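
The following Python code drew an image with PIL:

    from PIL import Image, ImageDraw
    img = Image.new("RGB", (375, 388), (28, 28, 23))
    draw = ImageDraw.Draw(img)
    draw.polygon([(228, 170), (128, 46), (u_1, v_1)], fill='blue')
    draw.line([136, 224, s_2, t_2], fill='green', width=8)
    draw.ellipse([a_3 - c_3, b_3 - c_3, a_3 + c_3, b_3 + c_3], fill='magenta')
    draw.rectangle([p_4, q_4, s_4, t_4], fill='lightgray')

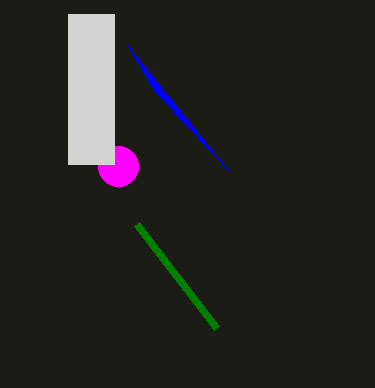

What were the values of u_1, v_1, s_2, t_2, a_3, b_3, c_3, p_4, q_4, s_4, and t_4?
u_1 = 154; v_1 = 90; s_2 = 216; t_2 = 328; a_3 = 118; b_3 = 166; c_3 = 20; p_4 = 68; q_4 = 14; s_4 = 114; t_4 = 164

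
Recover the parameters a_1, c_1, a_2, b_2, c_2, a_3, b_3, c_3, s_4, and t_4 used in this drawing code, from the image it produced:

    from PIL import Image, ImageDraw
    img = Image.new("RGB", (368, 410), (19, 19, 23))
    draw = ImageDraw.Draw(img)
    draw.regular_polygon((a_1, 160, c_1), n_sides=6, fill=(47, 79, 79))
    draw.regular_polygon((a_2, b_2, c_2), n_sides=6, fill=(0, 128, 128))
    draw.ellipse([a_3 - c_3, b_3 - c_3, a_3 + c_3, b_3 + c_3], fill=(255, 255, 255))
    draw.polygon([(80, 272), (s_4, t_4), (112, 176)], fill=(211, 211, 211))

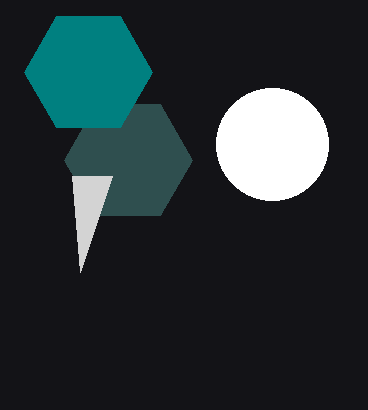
a_1 = 128, c_1 = 64, a_2 = 88, b_2 = 72, c_2 = 64, a_3 = 272, b_3 = 144, c_3 = 56, s_4 = 72, t_4 = 176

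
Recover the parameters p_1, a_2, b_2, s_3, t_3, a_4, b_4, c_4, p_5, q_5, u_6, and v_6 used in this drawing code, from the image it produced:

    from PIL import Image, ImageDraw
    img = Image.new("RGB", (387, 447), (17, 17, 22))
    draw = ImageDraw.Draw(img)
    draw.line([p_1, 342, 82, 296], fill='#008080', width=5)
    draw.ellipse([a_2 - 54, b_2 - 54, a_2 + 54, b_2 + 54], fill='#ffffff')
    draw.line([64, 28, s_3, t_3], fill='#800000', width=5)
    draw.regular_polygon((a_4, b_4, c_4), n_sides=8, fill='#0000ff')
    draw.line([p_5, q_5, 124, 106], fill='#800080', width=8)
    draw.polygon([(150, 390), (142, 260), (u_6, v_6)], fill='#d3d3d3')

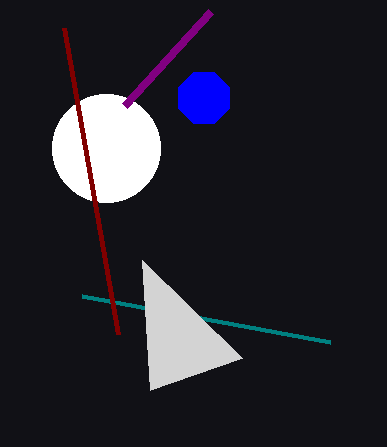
p_1 = 330, a_2 = 106, b_2 = 148, s_3 = 118, t_3 = 334, a_4 = 204, b_4 = 98, c_4 = 28, p_5 = 210, q_5 = 12, u_6 = 242, v_6 = 358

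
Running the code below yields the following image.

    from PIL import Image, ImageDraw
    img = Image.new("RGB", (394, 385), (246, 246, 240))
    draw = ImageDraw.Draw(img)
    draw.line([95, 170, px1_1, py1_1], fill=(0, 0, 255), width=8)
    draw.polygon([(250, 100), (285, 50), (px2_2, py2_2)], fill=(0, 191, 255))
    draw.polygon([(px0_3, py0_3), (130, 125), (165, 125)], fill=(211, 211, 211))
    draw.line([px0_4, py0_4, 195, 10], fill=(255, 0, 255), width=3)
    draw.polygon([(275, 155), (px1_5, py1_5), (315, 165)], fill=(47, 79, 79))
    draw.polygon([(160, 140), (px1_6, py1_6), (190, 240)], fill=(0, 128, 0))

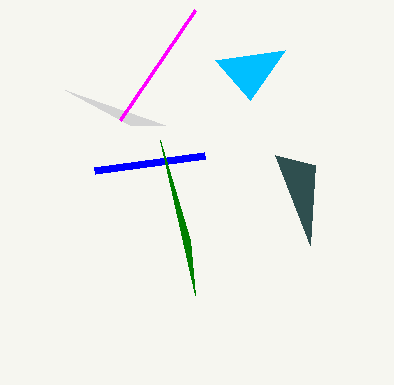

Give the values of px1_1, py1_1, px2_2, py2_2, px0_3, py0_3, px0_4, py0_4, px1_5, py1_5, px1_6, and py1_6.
px1_1 = 205
py1_1 = 155
px2_2 = 215
py2_2 = 60
px0_3 = 65
py0_3 = 90
px0_4 = 120
py0_4 = 120
px1_5 = 310
py1_5 = 245
px1_6 = 195
py1_6 = 295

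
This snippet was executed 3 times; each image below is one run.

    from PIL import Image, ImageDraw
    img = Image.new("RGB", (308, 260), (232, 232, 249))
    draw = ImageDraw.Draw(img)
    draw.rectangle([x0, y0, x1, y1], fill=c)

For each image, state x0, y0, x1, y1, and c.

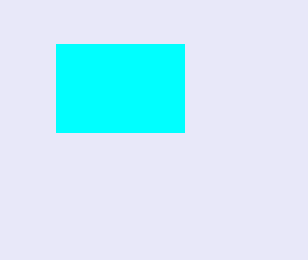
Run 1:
x0 = 56
y0 = 44
x1 = 184
y1 = 132
c = 'cyan'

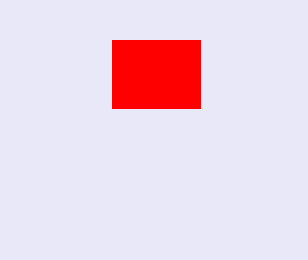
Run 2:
x0 = 112, y0 = 40, x1 = 200, y1 = 108, c = 'red'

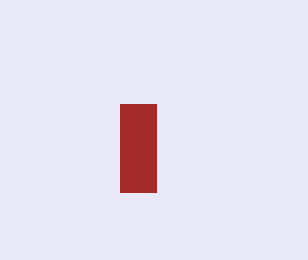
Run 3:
x0 = 120
y0 = 104
x1 = 156
y1 = 192
c = 'brown'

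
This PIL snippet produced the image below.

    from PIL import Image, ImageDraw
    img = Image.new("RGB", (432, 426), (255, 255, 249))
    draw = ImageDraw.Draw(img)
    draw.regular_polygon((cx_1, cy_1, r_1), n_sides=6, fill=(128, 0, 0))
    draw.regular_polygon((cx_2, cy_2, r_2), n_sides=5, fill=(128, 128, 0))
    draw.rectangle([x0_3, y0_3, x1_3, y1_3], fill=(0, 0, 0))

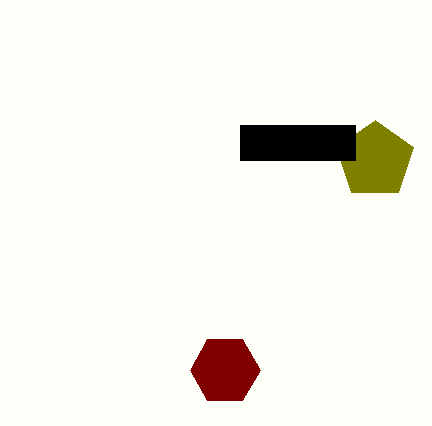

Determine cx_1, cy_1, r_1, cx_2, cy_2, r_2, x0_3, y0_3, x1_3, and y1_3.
cx_1 = 225, cy_1 = 370, r_1 = 35, cx_2 = 375, cy_2 = 160, r_2 = 40, x0_3 = 240, y0_3 = 125, x1_3 = 355, y1_3 = 160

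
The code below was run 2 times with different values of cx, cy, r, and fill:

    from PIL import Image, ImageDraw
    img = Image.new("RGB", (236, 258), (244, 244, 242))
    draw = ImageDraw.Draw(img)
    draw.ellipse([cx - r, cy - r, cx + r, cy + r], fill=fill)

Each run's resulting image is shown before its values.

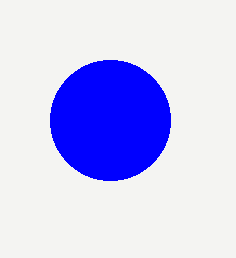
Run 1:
cx = 110
cy = 120
r = 60
fill = 'blue'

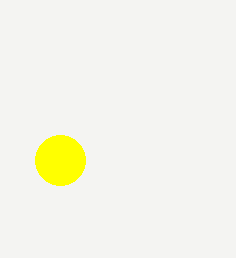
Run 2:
cx = 60; cy = 160; r = 25; fill = 'yellow'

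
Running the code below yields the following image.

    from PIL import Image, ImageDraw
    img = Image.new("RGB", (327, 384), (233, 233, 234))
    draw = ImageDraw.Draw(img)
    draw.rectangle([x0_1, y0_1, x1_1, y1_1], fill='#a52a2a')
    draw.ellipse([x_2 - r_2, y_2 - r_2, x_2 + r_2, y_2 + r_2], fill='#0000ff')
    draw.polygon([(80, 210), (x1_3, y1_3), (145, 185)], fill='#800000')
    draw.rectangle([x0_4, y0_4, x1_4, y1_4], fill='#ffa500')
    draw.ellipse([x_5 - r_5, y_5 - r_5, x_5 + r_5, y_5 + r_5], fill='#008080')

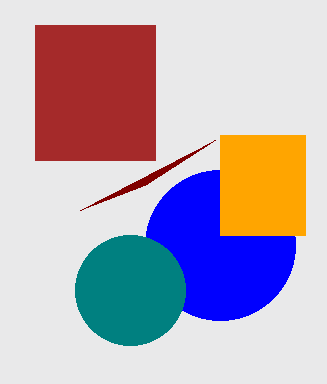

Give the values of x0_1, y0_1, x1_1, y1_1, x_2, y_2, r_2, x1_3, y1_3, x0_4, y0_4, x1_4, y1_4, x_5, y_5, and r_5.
x0_1 = 35, y0_1 = 25, x1_1 = 155, y1_1 = 160, x_2 = 220, y_2 = 245, r_2 = 75, x1_3 = 215, y1_3 = 140, x0_4 = 220, y0_4 = 135, x1_4 = 305, y1_4 = 235, x_5 = 130, y_5 = 290, r_5 = 55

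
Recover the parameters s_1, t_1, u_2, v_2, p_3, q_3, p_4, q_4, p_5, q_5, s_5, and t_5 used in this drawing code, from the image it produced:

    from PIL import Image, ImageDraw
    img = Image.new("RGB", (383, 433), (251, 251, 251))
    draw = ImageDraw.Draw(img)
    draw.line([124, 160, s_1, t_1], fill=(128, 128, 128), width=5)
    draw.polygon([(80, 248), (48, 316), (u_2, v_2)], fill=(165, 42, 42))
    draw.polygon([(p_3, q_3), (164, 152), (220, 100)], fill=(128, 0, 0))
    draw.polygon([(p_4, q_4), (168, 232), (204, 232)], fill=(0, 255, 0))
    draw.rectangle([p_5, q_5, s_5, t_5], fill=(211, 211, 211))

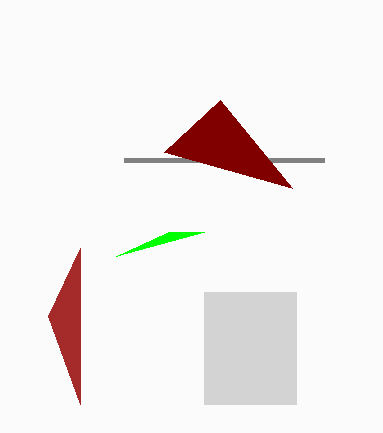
s_1 = 324
t_1 = 160
u_2 = 80
v_2 = 404
p_3 = 292
q_3 = 188
p_4 = 116
q_4 = 256
p_5 = 204
q_5 = 292
s_5 = 296
t_5 = 404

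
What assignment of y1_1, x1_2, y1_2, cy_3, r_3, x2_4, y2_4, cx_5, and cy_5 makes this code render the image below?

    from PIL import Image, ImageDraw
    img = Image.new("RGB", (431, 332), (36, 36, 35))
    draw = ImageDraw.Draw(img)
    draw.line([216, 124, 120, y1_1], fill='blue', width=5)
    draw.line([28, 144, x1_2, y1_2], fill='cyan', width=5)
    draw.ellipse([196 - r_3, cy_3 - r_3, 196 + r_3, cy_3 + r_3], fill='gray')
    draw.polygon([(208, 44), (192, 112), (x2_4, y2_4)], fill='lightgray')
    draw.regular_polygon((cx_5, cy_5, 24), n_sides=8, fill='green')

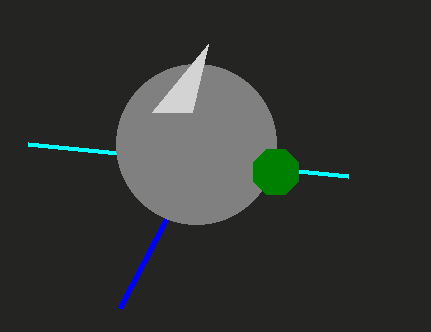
y1_1 = 308; x1_2 = 348; y1_2 = 176; cy_3 = 144; r_3 = 80; x2_4 = 152; y2_4 = 112; cx_5 = 276; cy_5 = 172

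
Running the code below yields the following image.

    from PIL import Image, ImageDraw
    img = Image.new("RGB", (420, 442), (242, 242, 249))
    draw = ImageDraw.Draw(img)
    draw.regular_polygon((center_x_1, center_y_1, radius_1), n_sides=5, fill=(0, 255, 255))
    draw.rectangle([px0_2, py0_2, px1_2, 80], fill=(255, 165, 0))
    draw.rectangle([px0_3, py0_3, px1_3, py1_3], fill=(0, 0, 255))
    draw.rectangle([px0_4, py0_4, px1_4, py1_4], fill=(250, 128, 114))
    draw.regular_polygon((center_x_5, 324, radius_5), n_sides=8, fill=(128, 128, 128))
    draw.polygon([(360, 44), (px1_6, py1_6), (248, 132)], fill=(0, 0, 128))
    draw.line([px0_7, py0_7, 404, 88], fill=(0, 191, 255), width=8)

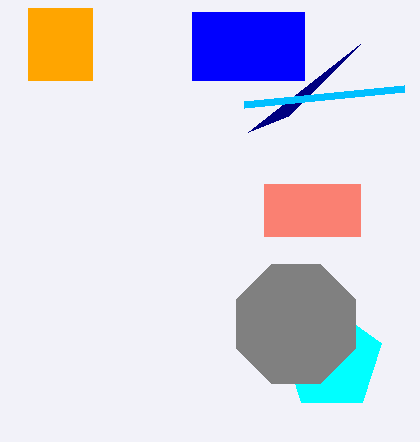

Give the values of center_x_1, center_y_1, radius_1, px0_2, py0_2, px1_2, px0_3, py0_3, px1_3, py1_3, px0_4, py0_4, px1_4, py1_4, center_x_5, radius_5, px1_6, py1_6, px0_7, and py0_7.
center_x_1 = 332, center_y_1 = 360, radius_1 = 52, px0_2 = 28, py0_2 = 8, px1_2 = 92, px0_3 = 192, py0_3 = 12, px1_3 = 304, py1_3 = 80, px0_4 = 264, py0_4 = 184, px1_4 = 360, py1_4 = 236, center_x_5 = 296, radius_5 = 64, px1_6 = 288, py1_6 = 116, px0_7 = 244, py0_7 = 104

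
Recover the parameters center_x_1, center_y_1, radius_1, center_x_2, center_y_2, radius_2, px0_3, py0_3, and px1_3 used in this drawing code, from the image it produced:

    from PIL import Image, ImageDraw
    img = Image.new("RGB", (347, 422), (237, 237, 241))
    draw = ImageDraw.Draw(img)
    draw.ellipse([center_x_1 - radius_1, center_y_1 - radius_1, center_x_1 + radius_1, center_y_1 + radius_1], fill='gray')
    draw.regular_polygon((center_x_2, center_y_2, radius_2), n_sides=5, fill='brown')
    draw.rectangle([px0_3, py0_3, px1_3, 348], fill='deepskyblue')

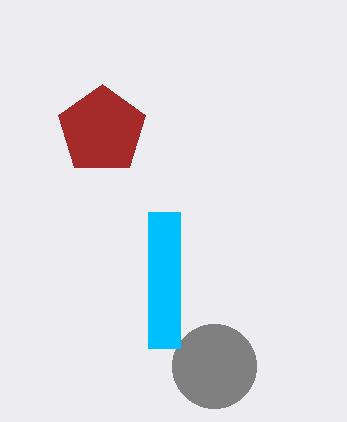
center_x_1 = 214, center_y_1 = 366, radius_1 = 42, center_x_2 = 102, center_y_2 = 130, radius_2 = 46, px0_3 = 148, py0_3 = 212, px1_3 = 180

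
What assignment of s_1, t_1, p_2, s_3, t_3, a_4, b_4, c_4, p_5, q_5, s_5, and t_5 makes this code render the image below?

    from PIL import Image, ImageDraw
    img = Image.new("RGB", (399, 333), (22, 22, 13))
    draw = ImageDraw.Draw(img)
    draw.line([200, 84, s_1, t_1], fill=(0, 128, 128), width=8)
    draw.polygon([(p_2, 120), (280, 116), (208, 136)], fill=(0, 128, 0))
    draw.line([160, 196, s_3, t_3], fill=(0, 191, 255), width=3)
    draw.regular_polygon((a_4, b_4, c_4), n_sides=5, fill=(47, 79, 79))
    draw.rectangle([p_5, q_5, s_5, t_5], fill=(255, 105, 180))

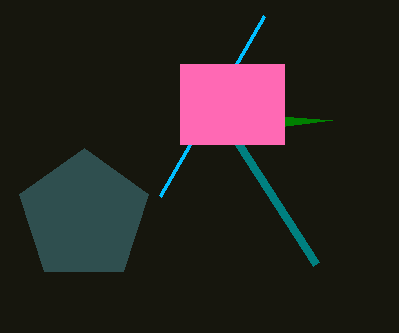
s_1 = 316; t_1 = 264; p_2 = 332; s_3 = 264; t_3 = 16; a_4 = 84; b_4 = 216; c_4 = 68; p_5 = 180; q_5 = 64; s_5 = 284; t_5 = 144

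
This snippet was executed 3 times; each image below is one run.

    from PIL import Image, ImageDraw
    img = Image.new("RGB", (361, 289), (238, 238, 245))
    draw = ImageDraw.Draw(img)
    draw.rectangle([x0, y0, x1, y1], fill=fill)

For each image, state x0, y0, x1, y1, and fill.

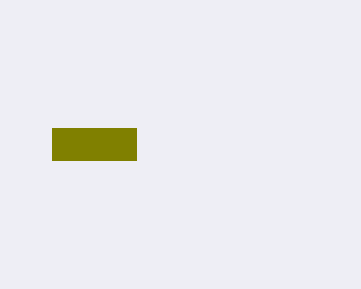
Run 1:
x0 = 52; y0 = 128; x1 = 136; y1 = 160; fill = 'olive'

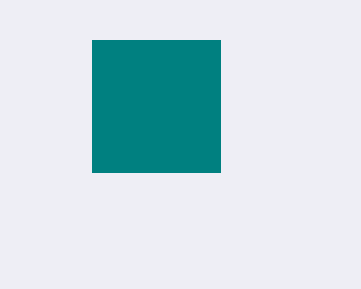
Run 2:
x0 = 92
y0 = 40
x1 = 220
y1 = 172
fill = 'teal'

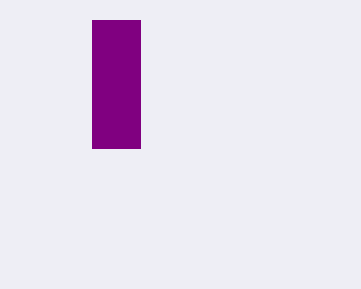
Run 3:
x0 = 92, y0 = 20, x1 = 140, y1 = 148, fill = 'purple'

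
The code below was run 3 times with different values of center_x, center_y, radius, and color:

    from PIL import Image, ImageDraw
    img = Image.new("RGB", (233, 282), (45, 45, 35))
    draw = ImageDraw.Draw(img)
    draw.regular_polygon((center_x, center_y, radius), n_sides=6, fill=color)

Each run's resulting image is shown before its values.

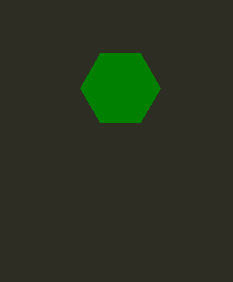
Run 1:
center_x = 120; center_y = 88; radius = 40; color = 'green'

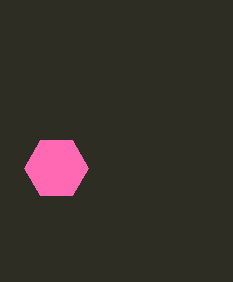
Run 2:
center_x = 56, center_y = 168, radius = 32, color = 'hotpink'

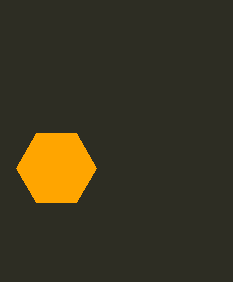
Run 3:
center_x = 56, center_y = 168, radius = 40, color = 'orange'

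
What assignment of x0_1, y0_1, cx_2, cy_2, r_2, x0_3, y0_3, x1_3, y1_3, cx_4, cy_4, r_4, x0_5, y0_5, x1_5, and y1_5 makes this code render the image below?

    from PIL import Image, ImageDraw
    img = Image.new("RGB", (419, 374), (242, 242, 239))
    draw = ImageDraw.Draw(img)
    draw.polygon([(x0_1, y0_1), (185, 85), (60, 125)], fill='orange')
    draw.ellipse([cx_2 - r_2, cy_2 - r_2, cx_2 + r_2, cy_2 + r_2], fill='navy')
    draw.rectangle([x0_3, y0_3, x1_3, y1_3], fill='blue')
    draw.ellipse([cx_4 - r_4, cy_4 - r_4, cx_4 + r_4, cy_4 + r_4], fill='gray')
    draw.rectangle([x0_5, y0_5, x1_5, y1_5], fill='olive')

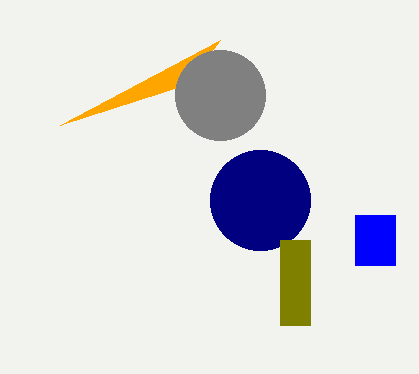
x0_1 = 220; y0_1 = 40; cx_2 = 260; cy_2 = 200; r_2 = 50; x0_3 = 355; y0_3 = 215; x1_3 = 395; y1_3 = 265; cx_4 = 220; cy_4 = 95; r_4 = 45; x0_5 = 280; y0_5 = 240; x1_5 = 310; y1_5 = 325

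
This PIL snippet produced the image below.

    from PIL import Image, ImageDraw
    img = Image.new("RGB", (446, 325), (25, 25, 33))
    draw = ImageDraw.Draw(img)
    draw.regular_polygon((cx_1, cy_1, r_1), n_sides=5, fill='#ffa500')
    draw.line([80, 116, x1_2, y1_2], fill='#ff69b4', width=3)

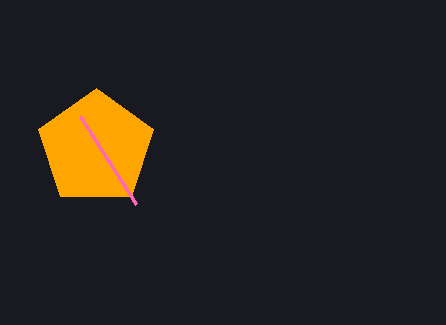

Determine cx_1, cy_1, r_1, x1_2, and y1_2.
cx_1 = 96
cy_1 = 148
r_1 = 60
x1_2 = 136
y1_2 = 204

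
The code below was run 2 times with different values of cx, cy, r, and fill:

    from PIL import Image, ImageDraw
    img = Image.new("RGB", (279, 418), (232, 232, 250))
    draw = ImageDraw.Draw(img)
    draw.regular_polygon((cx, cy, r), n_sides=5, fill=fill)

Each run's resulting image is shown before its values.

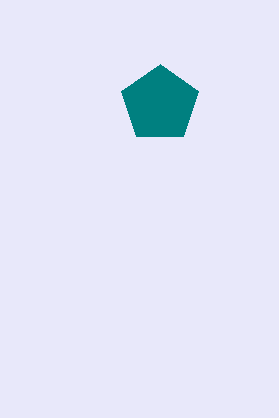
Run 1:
cx = 160, cy = 104, r = 40, fill = 'teal'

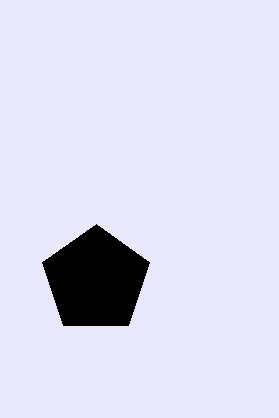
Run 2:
cx = 96
cy = 280
r = 56
fill = 'black'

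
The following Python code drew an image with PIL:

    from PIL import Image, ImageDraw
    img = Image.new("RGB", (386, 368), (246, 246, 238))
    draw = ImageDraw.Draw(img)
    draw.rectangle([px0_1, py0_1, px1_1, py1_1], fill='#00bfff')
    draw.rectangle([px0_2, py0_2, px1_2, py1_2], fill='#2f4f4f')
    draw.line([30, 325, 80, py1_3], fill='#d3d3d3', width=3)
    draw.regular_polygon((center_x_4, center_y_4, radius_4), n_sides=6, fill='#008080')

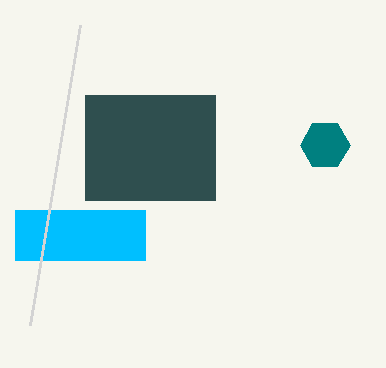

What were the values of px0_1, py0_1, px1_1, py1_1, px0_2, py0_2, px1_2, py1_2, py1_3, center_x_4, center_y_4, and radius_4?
px0_1 = 15
py0_1 = 210
px1_1 = 145
py1_1 = 260
px0_2 = 85
py0_2 = 95
px1_2 = 215
py1_2 = 200
py1_3 = 25
center_x_4 = 325
center_y_4 = 145
radius_4 = 25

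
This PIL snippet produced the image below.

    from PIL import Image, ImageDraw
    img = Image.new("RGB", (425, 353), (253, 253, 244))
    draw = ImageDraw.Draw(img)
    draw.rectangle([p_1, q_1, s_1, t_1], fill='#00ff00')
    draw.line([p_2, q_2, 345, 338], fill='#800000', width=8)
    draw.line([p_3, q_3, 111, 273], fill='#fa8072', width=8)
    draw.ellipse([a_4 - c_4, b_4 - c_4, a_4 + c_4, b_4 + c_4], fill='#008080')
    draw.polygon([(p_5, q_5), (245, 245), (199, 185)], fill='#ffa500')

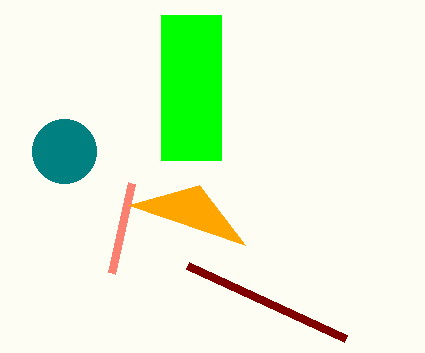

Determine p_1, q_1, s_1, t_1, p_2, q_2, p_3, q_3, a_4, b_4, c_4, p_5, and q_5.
p_1 = 161, q_1 = 15, s_1 = 221, t_1 = 160, p_2 = 187, q_2 = 265, p_3 = 131, q_3 = 183, a_4 = 64, b_4 = 151, c_4 = 32, p_5 = 128, q_5 = 205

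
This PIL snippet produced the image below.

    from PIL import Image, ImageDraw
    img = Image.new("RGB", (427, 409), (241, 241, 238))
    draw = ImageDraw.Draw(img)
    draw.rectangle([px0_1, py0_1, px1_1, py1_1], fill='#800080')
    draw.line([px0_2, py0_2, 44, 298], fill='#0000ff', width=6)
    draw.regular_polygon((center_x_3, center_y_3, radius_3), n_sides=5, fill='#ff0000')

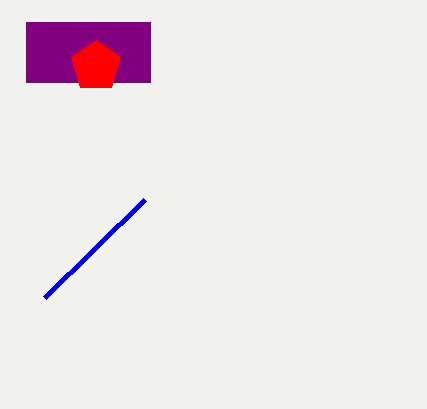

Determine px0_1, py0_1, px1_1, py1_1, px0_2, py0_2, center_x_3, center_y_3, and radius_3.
px0_1 = 26
py0_1 = 22
px1_1 = 150
py1_1 = 82
px0_2 = 144
py0_2 = 200
center_x_3 = 96
center_y_3 = 66
radius_3 = 26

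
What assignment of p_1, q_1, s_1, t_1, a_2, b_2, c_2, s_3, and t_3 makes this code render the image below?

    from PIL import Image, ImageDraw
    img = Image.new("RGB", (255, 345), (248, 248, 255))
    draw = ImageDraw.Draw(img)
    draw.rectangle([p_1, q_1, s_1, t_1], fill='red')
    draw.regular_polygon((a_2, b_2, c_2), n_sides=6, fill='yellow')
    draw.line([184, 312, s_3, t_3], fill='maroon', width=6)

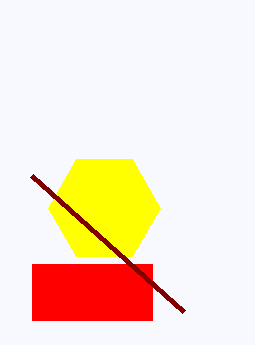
p_1 = 32
q_1 = 264
s_1 = 152
t_1 = 320
a_2 = 104
b_2 = 208
c_2 = 56
s_3 = 32
t_3 = 176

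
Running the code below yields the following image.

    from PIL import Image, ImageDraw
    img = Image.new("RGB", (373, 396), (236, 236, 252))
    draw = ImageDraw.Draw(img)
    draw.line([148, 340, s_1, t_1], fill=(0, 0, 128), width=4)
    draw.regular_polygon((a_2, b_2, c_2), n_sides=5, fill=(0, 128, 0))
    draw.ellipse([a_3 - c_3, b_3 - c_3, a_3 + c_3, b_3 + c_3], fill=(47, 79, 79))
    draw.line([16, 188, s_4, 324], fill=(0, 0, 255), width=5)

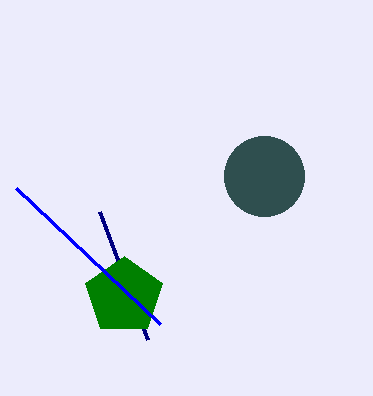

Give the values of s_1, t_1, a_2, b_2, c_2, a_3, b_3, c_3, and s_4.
s_1 = 100, t_1 = 212, a_2 = 124, b_2 = 296, c_2 = 40, a_3 = 264, b_3 = 176, c_3 = 40, s_4 = 160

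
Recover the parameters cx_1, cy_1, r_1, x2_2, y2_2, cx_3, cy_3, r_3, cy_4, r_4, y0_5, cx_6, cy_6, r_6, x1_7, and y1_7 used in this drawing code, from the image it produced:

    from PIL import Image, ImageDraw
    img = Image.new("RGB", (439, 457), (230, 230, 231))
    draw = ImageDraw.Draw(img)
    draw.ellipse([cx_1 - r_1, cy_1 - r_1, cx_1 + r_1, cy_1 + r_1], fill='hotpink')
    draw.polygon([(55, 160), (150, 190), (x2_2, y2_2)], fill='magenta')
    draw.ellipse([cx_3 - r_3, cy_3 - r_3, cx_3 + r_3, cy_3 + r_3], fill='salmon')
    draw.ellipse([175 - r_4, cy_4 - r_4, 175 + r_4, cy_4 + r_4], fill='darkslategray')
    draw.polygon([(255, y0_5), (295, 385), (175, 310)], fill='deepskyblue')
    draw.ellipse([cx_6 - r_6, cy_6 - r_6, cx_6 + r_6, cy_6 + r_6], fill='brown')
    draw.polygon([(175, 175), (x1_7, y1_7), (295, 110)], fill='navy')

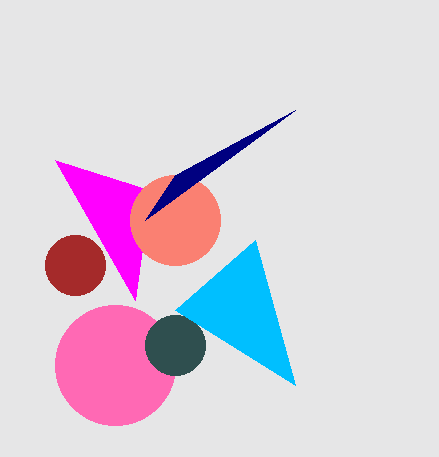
cx_1 = 115, cy_1 = 365, r_1 = 60, x2_2 = 135, y2_2 = 300, cx_3 = 175, cy_3 = 220, r_3 = 45, cy_4 = 345, r_4 = 30, y0_5 = 240, cx_6 = 75, cy_6 = 265, r_6 = 30, x1_7 = 145, y1_7 = 220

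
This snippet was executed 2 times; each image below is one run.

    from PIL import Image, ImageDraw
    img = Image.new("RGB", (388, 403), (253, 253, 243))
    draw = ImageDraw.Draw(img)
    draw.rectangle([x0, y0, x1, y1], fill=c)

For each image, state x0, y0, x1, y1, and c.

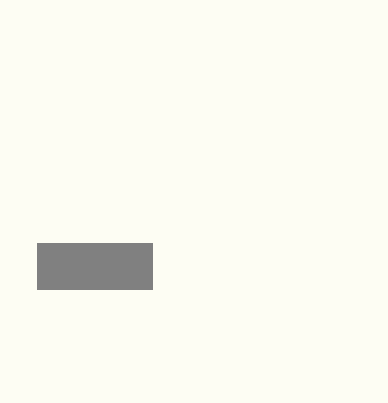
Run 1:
x0 = 37
y0 = 243
x1 = 152
y1 = 289
c = 'gray'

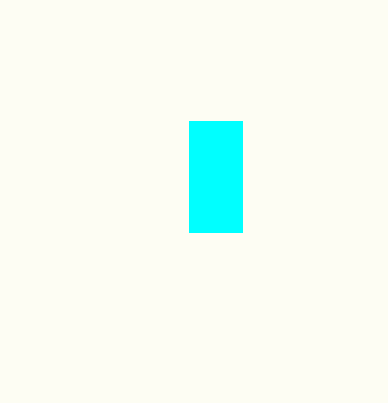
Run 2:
x0 = 189; y0 = 121; x1 = 242; y1 = 232; c = 'cyan'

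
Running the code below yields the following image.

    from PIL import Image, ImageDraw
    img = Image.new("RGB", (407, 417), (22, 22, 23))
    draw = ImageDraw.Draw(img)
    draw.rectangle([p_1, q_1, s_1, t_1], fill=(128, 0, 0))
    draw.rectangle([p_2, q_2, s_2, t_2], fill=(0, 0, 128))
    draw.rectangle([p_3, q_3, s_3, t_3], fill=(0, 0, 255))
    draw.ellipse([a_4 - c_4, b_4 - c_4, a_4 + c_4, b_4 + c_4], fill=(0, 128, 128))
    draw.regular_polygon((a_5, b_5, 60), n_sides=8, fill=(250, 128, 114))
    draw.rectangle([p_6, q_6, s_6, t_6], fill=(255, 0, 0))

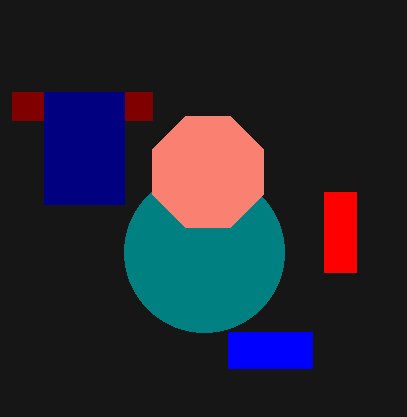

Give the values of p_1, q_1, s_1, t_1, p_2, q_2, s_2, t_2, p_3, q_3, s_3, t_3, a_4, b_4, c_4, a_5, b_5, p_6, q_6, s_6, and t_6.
p_1 = 12; q_1 = 92; s_1 = 152; t_1 = 120; p_2 = 44; q_2 = 92; s_2 = 124; t_2 = 204; p_3 = 228; q_3 = 332; s_3 = 312; t_3 = 368; a_4 = 204; b_4 = 252; c_4 = 80; a_5 = 208; b_5 = 172; p_6 = 324; q_6 = 192; s_6 = 356; t_6 = 272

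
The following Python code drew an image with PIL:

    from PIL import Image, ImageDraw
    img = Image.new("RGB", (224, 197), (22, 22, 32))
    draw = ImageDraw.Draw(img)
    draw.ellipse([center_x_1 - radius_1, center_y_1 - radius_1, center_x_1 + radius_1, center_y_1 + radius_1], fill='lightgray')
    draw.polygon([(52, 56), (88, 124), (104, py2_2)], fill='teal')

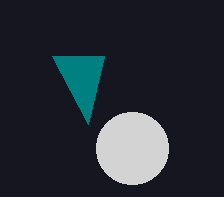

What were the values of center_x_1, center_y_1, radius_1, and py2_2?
center_x_1 = 132; center_y_1 = 148; radius_1 = 36; py2_2 = 56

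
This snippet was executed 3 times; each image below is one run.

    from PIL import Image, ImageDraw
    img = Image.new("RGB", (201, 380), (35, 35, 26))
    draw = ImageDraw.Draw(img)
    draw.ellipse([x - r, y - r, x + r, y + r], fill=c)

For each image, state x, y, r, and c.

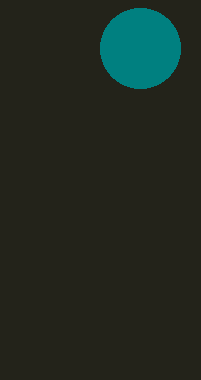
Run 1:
x = 140, y = 48, r = 40, c = 'teal'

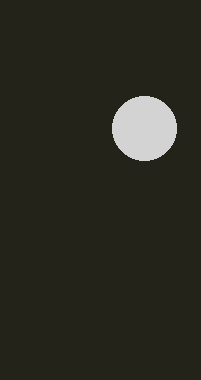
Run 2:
x = 144
y = 128
r = 32
c = 'lightgray'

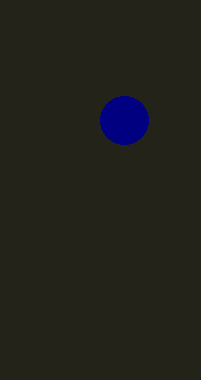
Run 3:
x = 124; y = 120; r = 24; c = 'navy'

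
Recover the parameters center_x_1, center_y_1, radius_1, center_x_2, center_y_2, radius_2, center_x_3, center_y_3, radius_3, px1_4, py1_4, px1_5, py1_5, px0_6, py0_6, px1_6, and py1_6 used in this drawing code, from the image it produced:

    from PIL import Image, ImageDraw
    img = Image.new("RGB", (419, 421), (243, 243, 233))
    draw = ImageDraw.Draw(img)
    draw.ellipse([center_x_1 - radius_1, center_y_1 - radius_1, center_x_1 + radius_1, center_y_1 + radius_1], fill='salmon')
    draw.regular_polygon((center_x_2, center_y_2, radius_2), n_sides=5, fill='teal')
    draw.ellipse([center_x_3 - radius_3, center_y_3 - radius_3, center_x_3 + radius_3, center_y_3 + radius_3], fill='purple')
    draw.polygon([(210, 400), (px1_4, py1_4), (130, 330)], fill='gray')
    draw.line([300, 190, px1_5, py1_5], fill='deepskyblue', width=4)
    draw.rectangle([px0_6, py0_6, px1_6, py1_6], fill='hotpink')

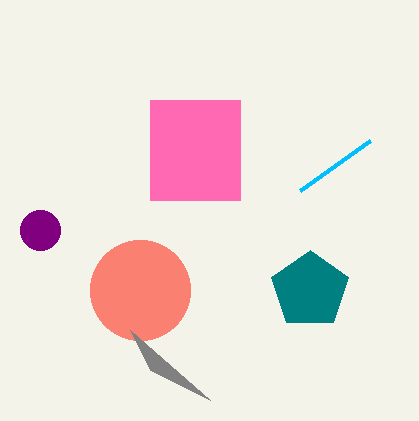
center_x_1 = 140; center_y_1 = 290; radius_1 = 50; center_x_2 = 310; center_y_2 = 290; radius_2 = 40; center_x_3 = 40; center_y_3 = 230; radius_3 = 20; px1_4 = 150; py1_4 = 370; px1_5 = 370; py1_5 = 140; px0_6 = 150; py0_6 = 100; px1_6 = 240; py1_6 = 200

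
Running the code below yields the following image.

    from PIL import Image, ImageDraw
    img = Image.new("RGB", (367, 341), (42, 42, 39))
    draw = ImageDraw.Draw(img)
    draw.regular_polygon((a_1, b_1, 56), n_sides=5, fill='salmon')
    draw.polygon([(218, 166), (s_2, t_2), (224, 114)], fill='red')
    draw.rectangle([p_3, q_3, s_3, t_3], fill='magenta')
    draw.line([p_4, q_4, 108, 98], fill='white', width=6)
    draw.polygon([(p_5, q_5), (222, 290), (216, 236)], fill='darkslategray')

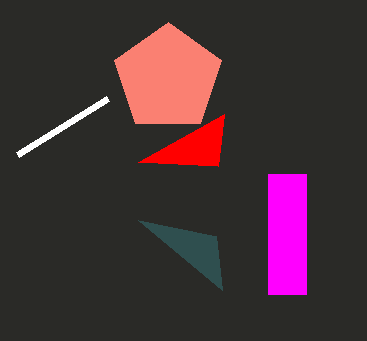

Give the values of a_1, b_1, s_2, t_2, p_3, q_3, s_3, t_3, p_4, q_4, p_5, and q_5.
a_1 = 168, b_1 = 78, s_2 = 138, t_2 = 162, p_3 = 268, q_3 = 174, s_3 = 306, t_3 = 294, p_4 = 18, q_4 = 154, p_5 = 138, q_5 = 220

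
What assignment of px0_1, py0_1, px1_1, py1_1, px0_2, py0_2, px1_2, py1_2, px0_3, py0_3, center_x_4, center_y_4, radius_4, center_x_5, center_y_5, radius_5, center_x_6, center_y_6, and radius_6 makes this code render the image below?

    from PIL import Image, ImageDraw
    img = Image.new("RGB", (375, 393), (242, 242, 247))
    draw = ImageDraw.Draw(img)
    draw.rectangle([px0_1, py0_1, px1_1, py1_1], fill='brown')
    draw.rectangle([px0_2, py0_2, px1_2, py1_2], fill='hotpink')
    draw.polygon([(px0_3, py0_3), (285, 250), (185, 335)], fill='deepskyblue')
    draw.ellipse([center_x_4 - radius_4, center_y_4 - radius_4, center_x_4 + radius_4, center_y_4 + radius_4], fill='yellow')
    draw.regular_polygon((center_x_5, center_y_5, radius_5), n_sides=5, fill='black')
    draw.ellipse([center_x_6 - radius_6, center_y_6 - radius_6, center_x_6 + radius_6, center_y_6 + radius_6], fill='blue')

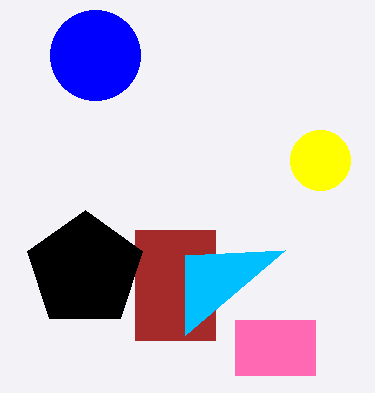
px0_1 = 135; py0_1 = 230; px1_1 = 215; py1_1 = 340; px0_2 = 235; py0_2 = 320; px1_2 = 315; py1_2 = 375; px0_3 = 185; py0_3 = 255; center_x_4 = 320; center_y_4 = 160; radius_4 = 30; center_x_5 = 85; center_y_5 = 270; radius_5 = 60; center_x_6 = 95; center_y_6 = 55; radius_6 = 45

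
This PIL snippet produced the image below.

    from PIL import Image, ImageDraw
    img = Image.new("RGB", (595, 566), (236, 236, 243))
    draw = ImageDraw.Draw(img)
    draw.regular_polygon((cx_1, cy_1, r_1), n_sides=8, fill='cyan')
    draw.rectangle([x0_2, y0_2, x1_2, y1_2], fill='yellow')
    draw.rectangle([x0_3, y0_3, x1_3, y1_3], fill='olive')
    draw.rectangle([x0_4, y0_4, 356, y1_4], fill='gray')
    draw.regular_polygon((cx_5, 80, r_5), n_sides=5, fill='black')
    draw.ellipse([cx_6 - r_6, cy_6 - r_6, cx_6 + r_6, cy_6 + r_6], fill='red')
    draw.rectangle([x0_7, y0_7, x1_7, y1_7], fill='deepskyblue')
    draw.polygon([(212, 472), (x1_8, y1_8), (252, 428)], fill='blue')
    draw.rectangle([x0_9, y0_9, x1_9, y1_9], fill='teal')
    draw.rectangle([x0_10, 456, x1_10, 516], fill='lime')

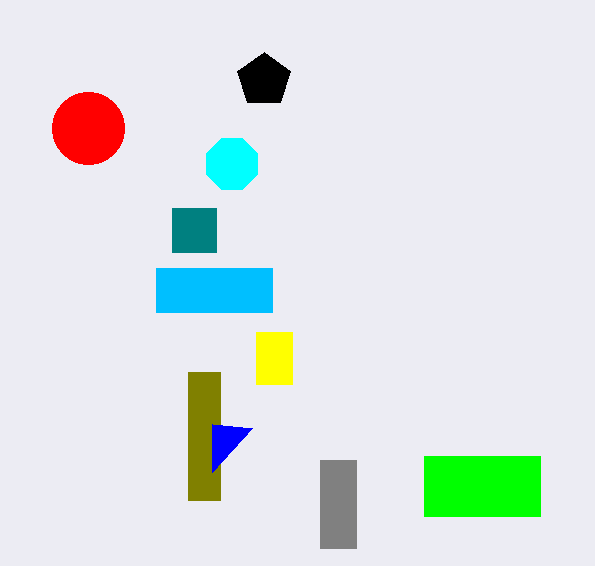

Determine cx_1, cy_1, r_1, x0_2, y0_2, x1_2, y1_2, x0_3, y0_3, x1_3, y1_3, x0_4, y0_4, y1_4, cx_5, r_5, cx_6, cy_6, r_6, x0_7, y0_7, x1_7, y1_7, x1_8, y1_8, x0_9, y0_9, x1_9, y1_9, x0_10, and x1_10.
cx_1 = 232
cy_1 = 164
r_1 = 28
x0_2 = 256
y0_2 = 332
x1_2 = 292
y1_2 = 384
x0_3 = 188
y0_3 = 372
x1_3 = 220
y1_3 = 500
x0_4 = 320
y0_4 = 460
y1_4 = 548
cx_5 = 264
r_5 = 28
cx_6 = 88
cy_6 = 128
r_6 = 36
x0_7 = 156
y0_7 = 268
x1_7 = 272
y1_7 = 312
x1_8 = 212
y1_8 = 424
x0_9 = 172
y0_9 = 208
x1_9 = 216
y1_9 = 252
x0_10 = 424
x1_10 = 540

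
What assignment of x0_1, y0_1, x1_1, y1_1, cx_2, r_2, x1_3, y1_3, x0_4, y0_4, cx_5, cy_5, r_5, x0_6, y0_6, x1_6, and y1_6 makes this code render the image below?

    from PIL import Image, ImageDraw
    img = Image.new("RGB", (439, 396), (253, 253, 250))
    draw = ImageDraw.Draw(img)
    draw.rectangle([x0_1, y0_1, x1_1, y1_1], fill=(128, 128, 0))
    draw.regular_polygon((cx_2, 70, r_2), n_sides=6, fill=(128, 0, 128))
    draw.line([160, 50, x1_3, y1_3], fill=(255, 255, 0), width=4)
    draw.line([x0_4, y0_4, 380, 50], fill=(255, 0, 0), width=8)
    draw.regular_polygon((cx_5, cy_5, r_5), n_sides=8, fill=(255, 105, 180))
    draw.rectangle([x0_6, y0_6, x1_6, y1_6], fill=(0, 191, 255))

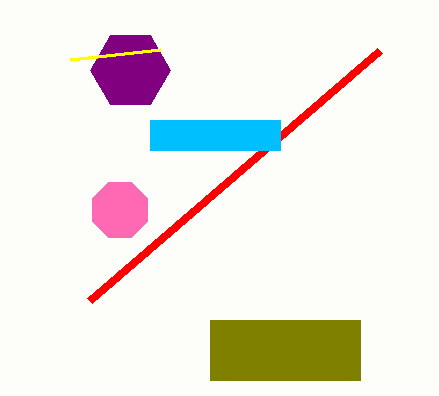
x0_1 = 210, y0_1 = 320, x1_1 = 360, y1_1 = 380, cx_2 = 130, r_2 = 40, x1_3 = 70, y1_3 = 60, x0_4 = 90, y0_4 = 300, cx_5 = 120, cy_5 = 210, r_5 = 30, x0_6 = 150, y0_6 = 120, x1_6 = 280, y1_6 = 150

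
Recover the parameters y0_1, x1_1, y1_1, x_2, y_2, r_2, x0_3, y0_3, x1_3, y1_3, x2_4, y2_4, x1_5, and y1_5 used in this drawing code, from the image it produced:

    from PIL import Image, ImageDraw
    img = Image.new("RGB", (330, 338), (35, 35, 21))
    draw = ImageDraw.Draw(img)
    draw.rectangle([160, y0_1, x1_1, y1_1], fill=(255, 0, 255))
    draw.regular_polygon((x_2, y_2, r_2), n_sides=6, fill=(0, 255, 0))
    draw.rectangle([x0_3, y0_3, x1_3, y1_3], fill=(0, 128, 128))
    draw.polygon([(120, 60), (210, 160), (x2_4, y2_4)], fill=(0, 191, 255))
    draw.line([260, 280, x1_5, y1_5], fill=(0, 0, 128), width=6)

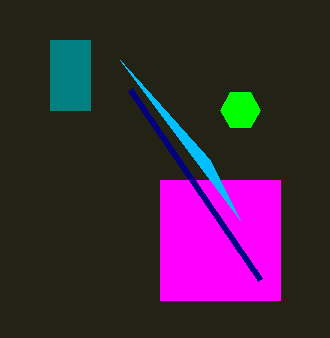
y0_1 = 180, x1_1 = 280, y1_1 = 300, x_2 = 240, y_2 = 110, r_2 = 20, x0_3 = 50, y0_3 = 40, x1_3 = 90, y1_3 = 110, x2_4 = 240, y2_4 = 220, x1_5 = 130, y1_5 = 90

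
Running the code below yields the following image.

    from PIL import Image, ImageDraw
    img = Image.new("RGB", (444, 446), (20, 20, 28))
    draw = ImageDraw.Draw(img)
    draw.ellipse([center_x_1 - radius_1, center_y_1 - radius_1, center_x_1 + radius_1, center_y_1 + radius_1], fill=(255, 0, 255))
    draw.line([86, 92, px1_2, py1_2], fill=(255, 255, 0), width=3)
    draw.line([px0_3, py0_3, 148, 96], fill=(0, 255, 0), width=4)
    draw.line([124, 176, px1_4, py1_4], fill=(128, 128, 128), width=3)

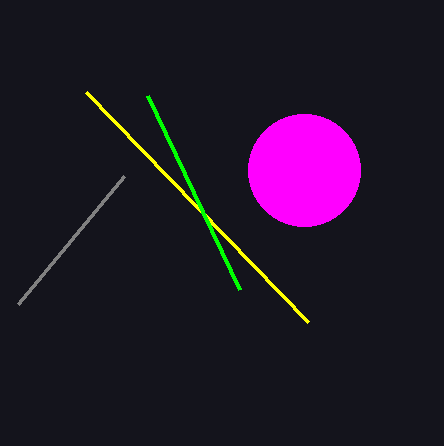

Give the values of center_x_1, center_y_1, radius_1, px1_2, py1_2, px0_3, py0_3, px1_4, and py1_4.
center_x_1 = 304
center_y_1 = 170
radius_1 = 56
px1_2 = 308
py1_2 = 322
px0_3 = 240
py0_3 = 290
px1_4 = 18
py1_4 = 304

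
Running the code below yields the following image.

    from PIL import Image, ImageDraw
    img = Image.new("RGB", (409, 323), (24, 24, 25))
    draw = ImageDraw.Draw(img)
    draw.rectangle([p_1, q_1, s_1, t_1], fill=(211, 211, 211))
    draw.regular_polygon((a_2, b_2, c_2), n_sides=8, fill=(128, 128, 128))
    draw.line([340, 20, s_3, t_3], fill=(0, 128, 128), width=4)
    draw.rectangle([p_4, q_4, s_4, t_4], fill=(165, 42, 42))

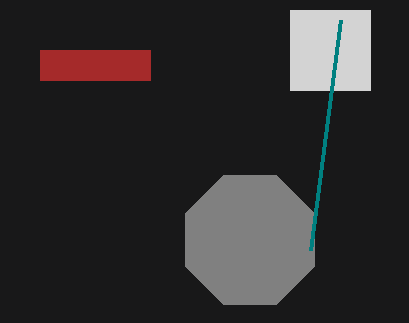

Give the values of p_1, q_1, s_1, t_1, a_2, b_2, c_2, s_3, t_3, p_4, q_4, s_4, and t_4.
p_1 = 290
q_1 = 10
s_1 = 370
t_1 = 90
a_2 = 250
b_2 = 240
c_2 = 70
s_3 = 310
t_3 = 250
p_4 = 40
q_4 = 50
s_4 = 150
t_4 = 80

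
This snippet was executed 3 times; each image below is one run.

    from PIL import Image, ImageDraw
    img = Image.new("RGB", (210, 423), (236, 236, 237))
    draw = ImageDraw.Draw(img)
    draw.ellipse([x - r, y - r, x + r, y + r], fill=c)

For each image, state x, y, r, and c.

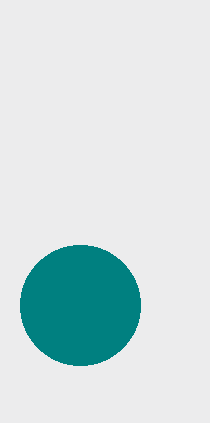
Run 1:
x = 80; y = 305; r = 60; c = 'teal'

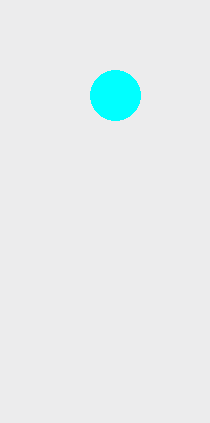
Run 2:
x = 115, y = 95, r = 25, c = 'cyan'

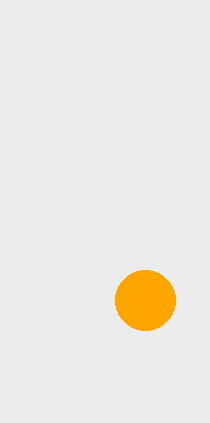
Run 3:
x = 145, y = 300, r = 30, c = 'orange'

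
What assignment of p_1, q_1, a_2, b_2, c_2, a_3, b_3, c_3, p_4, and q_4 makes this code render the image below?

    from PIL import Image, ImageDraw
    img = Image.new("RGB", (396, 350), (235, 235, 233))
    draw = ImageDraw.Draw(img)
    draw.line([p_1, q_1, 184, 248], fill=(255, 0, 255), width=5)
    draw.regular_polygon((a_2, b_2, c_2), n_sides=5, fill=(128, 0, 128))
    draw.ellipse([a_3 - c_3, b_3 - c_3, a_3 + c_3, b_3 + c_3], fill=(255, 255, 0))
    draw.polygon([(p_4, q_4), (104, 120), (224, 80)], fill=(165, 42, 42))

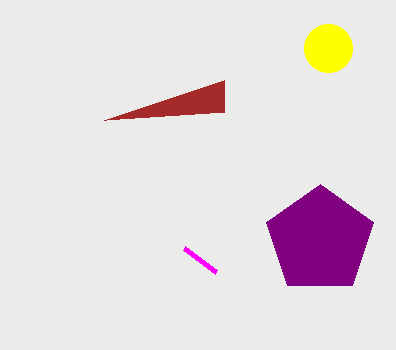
p_1 = 216; q_1 = 272; a_2 = 320; b_2 = 240; c_2 = 56; a_3 = 328; b_3 = 48; c_3 = 24; p_4 = 224; q_4 = 112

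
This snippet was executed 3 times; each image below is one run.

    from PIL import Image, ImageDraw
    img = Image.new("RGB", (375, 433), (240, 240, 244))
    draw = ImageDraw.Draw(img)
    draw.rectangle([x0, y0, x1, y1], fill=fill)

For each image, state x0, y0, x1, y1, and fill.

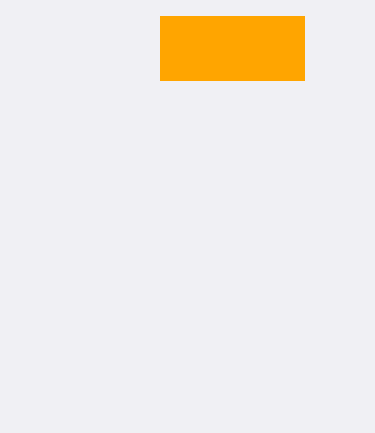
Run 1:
x0 = 160
y0 = 16
x1 = 304
y1 = 80
fill = 'orange'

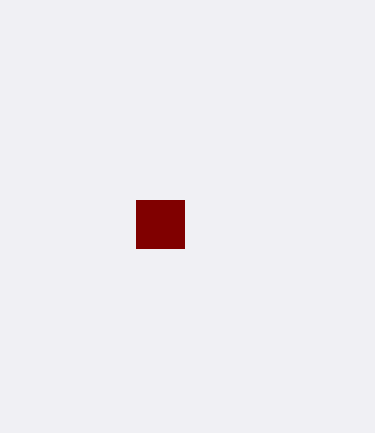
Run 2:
x0 = 136, y0 = 200, x1 = 184, y1 = 248, fill = 'maroon'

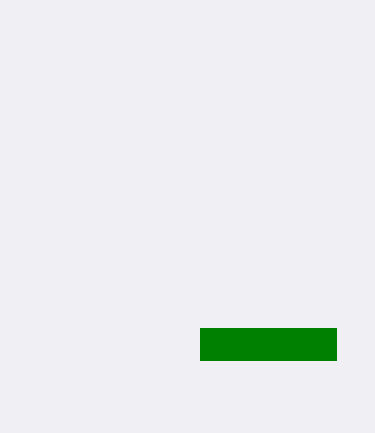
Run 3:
x0 = 200, y0 = 328, x1 = 336, y1 = 360, fill = 'green'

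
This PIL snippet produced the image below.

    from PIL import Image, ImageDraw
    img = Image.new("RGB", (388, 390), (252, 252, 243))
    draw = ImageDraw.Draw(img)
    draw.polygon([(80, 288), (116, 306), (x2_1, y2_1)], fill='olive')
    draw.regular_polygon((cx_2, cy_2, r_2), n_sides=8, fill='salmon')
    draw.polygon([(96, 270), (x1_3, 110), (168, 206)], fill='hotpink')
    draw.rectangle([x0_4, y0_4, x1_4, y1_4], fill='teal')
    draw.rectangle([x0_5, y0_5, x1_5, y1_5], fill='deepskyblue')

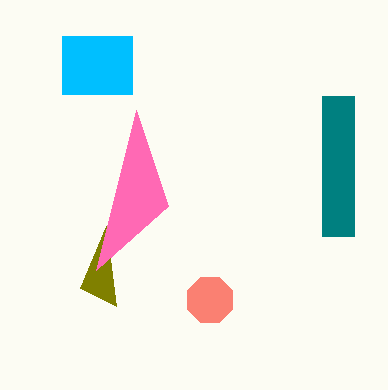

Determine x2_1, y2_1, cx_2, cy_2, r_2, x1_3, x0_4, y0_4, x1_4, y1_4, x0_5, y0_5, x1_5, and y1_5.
x2_1 = 106
y2_1 = 226
cx_2 = 210
cy_2 = 300
r_2 = 24
x1_3 = 136
x0_4 = 322
y0_4 = 96
x1_4 = 354
y1_4 = 236
x0_5 = 62
y0_5 = 36
x1_5 = 132
y1_5 = 94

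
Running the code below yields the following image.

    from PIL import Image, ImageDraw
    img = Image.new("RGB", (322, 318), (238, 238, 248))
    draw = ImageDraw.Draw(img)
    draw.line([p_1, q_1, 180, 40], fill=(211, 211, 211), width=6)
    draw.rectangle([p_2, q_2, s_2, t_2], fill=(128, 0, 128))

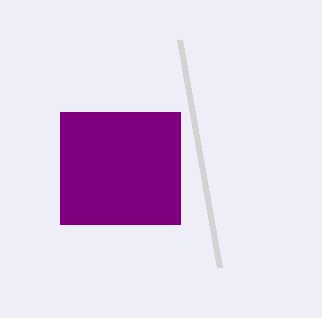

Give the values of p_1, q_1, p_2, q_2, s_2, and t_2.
p_1 = 220; q_1 = 268; p_2 = 60; q_2 = 112; s_2 = 180; t_2 = 224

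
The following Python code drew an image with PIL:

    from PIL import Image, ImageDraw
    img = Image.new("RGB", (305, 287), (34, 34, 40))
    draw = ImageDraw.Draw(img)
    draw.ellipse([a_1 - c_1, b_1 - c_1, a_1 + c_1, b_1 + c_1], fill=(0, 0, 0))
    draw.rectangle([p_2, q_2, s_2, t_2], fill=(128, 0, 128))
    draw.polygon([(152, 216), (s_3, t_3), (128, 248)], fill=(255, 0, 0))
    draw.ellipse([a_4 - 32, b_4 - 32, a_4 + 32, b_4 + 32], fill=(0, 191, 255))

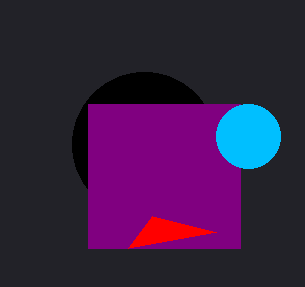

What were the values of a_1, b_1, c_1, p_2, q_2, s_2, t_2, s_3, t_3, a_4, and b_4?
a_1 = 144, b_1 = 144, c_1 = 72, p_2 = 88, q_2 = 104, s_2 = 240, t_2 = 248, s_3 = 216, t_3 = 232, a_4 = 248, b_4 = 136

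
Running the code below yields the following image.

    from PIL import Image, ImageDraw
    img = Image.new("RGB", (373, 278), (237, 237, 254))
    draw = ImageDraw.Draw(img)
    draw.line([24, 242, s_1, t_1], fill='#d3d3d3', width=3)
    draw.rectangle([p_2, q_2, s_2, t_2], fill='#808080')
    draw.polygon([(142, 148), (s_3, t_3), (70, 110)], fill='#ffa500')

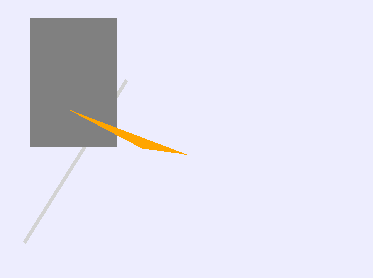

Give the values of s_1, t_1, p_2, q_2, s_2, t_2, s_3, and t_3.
s_1 = 126; t_1 = 80; p_2 = 30; q_2 = 18; s_2 = 116; t_2 = 146; s_3 = 186; t_3 = 154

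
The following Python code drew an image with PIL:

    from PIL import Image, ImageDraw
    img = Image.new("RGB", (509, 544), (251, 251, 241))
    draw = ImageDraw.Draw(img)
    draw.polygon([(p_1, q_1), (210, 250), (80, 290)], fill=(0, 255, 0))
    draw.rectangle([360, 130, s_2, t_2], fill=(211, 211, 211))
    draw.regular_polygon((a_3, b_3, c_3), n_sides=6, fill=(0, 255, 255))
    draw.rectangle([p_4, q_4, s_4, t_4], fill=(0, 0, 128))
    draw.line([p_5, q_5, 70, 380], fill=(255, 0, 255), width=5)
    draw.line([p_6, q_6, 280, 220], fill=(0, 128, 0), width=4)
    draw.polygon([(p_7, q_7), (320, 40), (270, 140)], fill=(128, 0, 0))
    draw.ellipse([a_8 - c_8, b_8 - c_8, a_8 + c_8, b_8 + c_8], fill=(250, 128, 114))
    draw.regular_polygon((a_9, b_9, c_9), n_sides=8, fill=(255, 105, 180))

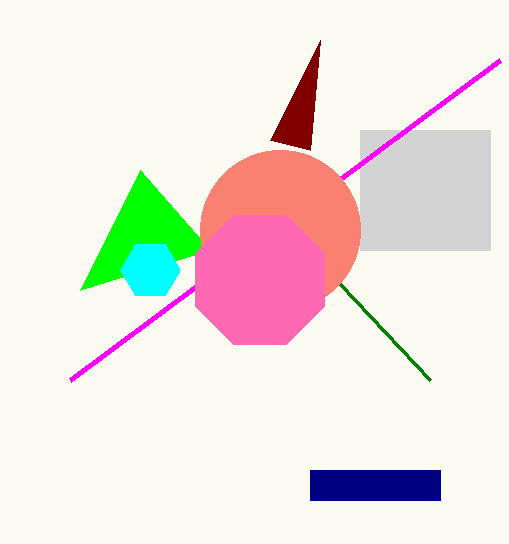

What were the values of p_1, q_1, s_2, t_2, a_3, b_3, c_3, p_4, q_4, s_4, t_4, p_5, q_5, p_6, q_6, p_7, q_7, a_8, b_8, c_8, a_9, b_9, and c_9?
p_1 = 140, q_1 = 170, s_2 = 490, t_2 = 250, a_3 = 150, b_3 = 270, c_3 = 30, p_4 = 310, q_4 = 470, s_4 = 440, t_4 = 500, p_5 = 500, q_5 = 60, p_6 = 430, q_6 = 380, p_7 = 310, q_7 = 150, a_8 = 280, b_8 = 230, c_8 = 80, a_9 = 260, b_9 = 280, c_9 = 70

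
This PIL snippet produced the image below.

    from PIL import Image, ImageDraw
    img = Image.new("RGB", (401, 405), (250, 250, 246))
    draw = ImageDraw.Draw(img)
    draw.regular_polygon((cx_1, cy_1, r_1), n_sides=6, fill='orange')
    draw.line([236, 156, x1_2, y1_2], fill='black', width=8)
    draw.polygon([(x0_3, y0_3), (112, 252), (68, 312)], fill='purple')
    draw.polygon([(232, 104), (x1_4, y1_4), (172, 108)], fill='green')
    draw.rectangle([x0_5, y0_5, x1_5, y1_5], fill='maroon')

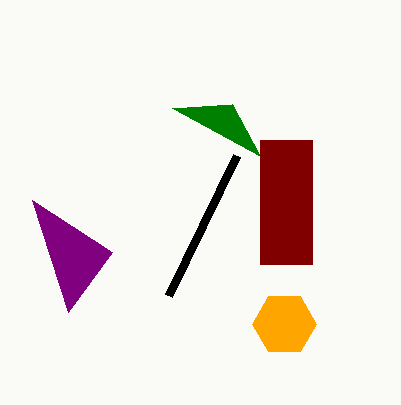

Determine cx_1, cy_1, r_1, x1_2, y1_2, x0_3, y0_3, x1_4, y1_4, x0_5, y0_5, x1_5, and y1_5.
cx_1 = 284, cy_1 = 324, r_1 = 32, x1_2 = 168, y1_2 = 296, x0_3 = 32, y0_3 = 200, x1_4 = 260, y1_4 = 156, x0_5 = 260, y0_5 = 140, x1_5 = 312, y1_5 = 264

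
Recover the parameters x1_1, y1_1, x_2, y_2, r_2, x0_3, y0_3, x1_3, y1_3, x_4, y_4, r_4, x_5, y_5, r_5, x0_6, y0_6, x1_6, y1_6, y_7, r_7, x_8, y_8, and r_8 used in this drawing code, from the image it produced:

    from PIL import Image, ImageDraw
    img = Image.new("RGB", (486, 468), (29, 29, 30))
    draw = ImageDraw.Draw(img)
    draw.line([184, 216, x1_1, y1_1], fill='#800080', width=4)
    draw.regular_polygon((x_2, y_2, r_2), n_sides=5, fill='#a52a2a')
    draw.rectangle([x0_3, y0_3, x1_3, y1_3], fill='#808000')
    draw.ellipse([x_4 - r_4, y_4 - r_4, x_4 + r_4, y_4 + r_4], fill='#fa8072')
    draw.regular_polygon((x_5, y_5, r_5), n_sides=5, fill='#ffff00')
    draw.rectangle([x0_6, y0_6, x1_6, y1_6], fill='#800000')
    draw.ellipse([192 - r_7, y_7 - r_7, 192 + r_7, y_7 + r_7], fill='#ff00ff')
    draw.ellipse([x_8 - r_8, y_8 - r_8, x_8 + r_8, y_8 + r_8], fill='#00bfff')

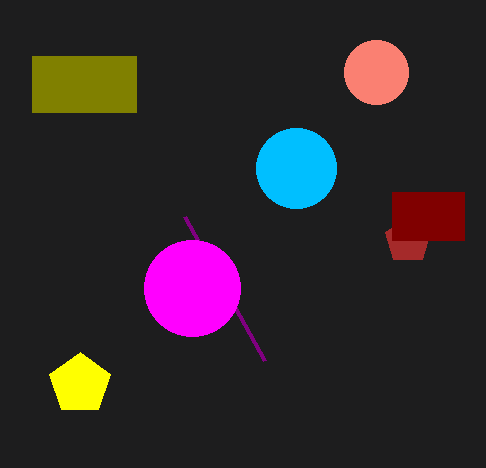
x1_1 = 264; y1_1 = 360; x_2 = 408; y_2 = 240; r_2 = 24; x0_3 = 32; y0_3 = 56; x1_3 = 136; y1_3 = 112; x_4 = 376; y_4 = 72; r_4 = 32; x_5 = 80; y_5 = 384; r_5 = 32; x0_6 = 392; y0_6 = 192; x1_6 = 464; y1_6 = 240; y_7 = 288; r_7 = 48; x_8 = 296; y_8 = 168; r_8 = 40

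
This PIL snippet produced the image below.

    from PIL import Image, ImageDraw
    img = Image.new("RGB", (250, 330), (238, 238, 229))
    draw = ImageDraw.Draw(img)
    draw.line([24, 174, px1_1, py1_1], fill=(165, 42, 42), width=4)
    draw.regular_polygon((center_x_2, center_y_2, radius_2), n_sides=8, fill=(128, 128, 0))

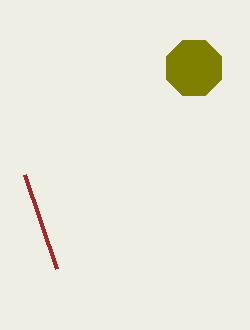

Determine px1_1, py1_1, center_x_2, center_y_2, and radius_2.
px1_1 = 56, py1_1 = 268, center_x_2 = 194, center_y_2 = 68, radius_2 = 30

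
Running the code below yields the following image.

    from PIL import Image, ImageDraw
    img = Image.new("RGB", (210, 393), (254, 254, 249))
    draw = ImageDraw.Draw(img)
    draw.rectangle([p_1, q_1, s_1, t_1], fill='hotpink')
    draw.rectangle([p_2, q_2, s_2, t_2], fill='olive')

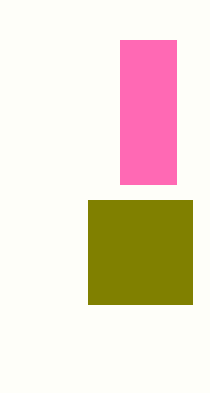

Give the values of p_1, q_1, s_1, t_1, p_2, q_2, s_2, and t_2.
p_1 = 120; q_1 = 40; s_1 = 176; t_1 = 184; p_2 = 88; q_2 = 200; s_2 = 192; t_2 = 304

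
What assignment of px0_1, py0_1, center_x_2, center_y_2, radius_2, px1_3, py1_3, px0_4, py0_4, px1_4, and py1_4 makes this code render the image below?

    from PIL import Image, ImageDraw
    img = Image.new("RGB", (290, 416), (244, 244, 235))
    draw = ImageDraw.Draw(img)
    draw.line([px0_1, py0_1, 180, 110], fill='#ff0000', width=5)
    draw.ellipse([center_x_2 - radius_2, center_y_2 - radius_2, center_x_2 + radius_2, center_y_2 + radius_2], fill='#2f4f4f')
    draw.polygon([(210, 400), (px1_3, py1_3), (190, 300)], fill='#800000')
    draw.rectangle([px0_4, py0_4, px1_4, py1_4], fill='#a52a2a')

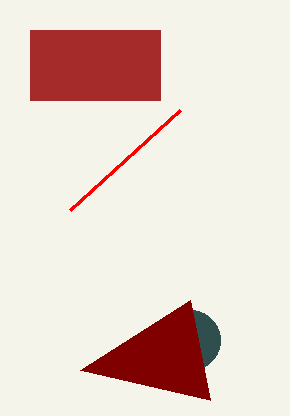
px0_1 = 70, py0_1 = 210, center_x_2 = 190, center_y_2 = 340, radius_2 = 30, px1_3 = 80, py1_3 = 370, px0_4 = 30, py0_4 = 30, px1_4 = 160, py1_4 = 100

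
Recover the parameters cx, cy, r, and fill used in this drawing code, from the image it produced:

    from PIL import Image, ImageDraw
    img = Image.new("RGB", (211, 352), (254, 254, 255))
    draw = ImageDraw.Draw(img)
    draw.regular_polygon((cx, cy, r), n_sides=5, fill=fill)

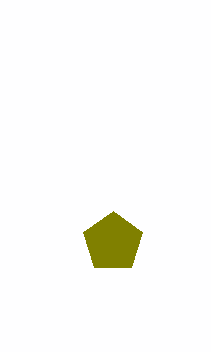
cx = 113
cy = 242
r = 31
fill = 'olive'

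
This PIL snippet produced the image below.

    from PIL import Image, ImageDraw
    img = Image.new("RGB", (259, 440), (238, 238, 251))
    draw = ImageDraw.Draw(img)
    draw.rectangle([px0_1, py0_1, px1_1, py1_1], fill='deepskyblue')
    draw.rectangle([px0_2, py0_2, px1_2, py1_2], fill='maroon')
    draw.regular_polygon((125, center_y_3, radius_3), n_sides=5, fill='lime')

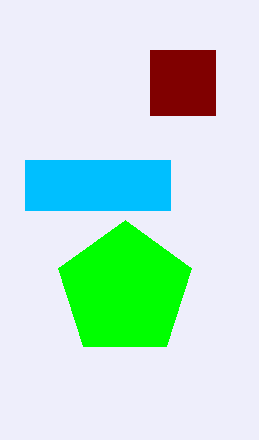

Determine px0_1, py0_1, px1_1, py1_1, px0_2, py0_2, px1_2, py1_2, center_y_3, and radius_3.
px0_1 = 25, py0_1 = 160, px1_1 = 170, py1_1 = 210, px0_2 = 150, py0_2 = 50, px1_2 = 215, py1_2 = 115, center_y_3 = 290, radius_3 = 70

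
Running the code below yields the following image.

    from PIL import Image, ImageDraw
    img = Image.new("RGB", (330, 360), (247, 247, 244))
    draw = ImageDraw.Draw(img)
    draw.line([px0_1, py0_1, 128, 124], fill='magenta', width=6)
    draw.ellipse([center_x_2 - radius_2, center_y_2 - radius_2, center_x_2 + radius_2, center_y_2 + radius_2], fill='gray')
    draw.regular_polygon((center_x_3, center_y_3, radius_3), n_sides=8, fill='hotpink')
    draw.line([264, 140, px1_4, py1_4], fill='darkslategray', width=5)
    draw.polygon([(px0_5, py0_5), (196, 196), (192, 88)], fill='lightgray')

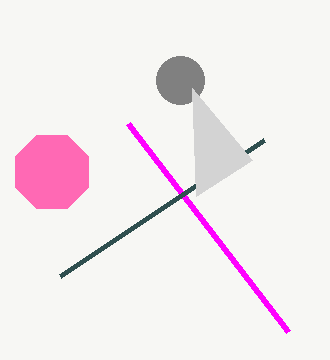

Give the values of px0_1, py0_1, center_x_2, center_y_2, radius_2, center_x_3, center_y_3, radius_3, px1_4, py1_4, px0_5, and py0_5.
px0_1 = 288, py0_1 = 332, center_x_2 = 180, center_y_2 = 80, radius_2 = 24, center_x_3 = 52, center_y_3 = 172, radius_3 = 40, px1_4 = 60, py1_4 = 276, px0_5 = 252, py0_5 = 160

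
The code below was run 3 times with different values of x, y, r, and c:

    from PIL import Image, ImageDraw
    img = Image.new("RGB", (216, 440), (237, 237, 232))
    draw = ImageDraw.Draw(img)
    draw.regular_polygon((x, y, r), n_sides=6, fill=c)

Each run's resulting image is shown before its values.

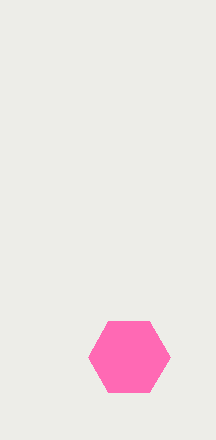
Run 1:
x = 129, y = 357, r = 41, c = 'hotpink'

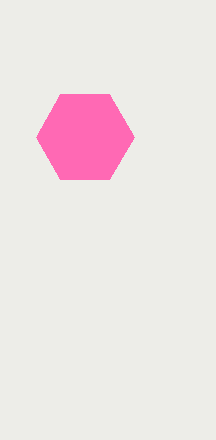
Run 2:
x = 85
y = 137
r = 49
c = 'hotpink'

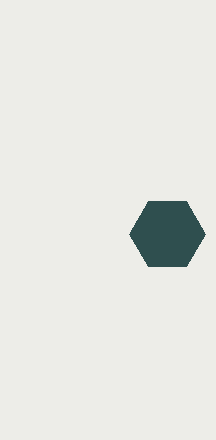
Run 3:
x = 167, y = 234, r = 38, c = 'darkslategray'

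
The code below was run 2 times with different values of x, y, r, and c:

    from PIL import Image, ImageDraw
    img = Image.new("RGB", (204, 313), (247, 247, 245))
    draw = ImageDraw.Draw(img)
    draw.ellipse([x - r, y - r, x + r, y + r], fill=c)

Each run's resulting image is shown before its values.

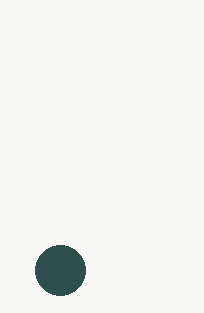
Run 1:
x = 60, y = 270, r = 25, c = 'darkslategray'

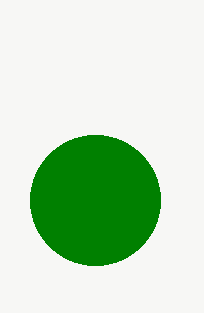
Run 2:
x = 95; y = 200; r = 65; c = 'green'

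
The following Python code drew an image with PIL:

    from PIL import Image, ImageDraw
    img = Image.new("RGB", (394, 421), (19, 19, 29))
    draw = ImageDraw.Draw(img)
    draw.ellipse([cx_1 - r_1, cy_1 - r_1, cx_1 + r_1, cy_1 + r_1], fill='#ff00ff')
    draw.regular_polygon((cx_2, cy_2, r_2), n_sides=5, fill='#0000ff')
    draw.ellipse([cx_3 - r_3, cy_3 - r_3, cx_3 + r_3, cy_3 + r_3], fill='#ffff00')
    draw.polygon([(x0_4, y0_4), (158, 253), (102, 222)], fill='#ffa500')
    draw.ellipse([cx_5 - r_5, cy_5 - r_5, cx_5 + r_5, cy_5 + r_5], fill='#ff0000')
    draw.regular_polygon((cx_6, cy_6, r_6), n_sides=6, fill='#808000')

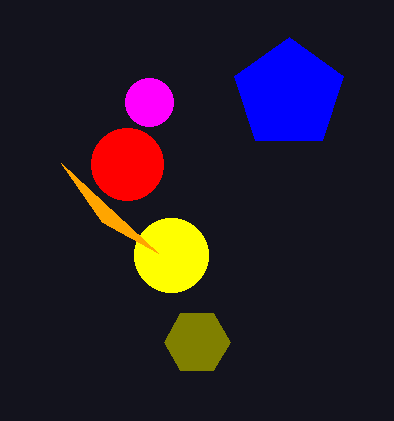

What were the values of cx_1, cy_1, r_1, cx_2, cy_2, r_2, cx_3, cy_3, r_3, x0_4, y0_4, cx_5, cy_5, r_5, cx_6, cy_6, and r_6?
cx_1 = 149, cy_1 = 102, r_1 = 24, cx_2 = 289, cy_2 = 94, r_2 = 57, cx_3 = 171, cy_3 = 255, r_3 = 37, x0_4 = 61, y0_4 = 163, cx_5 = 127, cy_5 = 164, r_5 = 36, cx_6 = 197, cy_6 = 342, r_6 = 33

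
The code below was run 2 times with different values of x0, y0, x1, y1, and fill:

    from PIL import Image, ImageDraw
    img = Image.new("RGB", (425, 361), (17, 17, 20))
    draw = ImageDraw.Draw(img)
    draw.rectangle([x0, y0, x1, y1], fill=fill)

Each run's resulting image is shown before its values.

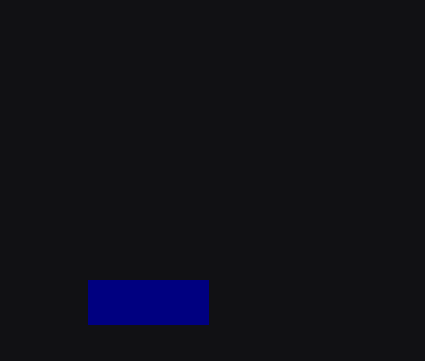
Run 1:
x0 = 88, y0 = 280, x1 = 208, y1 = 324, fill = 'navy'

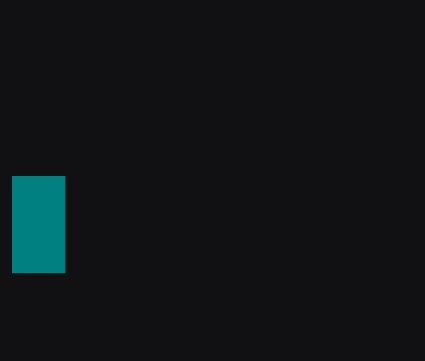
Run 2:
x0 = 12
y0 = 176
x1 = 64
y1 = 272
fill = 'teal'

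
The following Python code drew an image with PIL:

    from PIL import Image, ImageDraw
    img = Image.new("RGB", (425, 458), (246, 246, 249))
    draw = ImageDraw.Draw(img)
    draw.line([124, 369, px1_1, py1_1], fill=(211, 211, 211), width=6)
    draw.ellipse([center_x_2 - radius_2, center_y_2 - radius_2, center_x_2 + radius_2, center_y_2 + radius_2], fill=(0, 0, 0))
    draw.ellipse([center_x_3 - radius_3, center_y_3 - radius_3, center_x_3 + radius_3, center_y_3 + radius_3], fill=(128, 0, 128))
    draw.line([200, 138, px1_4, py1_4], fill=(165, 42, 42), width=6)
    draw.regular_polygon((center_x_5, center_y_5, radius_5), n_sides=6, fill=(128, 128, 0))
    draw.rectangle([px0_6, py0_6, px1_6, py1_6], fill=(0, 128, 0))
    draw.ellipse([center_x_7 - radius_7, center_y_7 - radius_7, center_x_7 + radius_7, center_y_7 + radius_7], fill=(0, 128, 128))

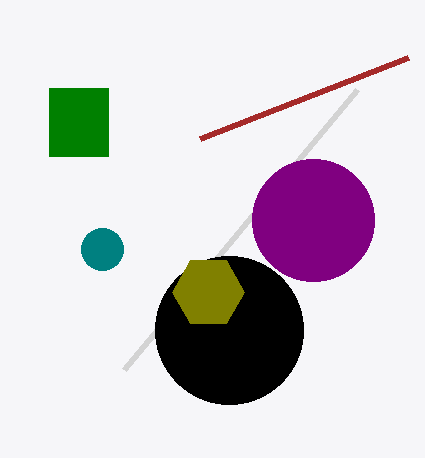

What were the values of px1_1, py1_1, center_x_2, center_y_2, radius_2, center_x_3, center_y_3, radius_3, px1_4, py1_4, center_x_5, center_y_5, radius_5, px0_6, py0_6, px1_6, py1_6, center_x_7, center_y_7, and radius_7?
px1_1 = 357
py1_1 = 89
center_x_2 = 229
center_y_2 = 330
radius_2 = 74
center_x_3 = 313
center_y_3 = 220
radius_3 = 61
px1_4 = 408
py1_4 = 57
center_x_5 = 208
center_y_5 = 292
radius_5 = 36
px0_6 = 49
py0_6 = 88
px1_6 = 108
py1_6 = 156
center_x_7 = 102
center_y_7 = 249
radius_7 = 21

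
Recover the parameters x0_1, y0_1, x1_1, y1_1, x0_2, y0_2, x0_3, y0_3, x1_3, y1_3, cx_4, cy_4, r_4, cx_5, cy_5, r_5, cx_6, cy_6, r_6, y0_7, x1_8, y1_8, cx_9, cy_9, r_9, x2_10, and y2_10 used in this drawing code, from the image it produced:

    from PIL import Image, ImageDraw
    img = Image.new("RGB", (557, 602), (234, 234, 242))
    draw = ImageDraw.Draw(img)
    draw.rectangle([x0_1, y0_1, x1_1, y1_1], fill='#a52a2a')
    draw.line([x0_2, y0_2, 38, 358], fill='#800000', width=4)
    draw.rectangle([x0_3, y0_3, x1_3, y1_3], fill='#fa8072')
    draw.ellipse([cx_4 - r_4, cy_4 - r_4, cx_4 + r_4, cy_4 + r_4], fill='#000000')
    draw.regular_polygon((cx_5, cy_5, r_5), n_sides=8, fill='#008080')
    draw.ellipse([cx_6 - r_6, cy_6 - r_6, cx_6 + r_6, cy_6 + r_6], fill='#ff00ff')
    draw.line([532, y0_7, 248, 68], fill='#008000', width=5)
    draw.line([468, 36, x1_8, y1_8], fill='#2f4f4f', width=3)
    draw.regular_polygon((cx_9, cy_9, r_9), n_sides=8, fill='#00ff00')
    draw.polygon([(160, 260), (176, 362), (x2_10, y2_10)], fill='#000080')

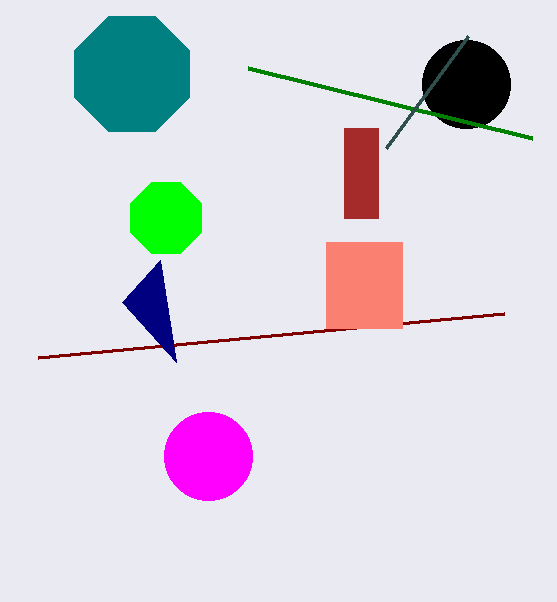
x0_1 = 344
y0_1 = 128
x1_1 = 378
y1_1 = 218
x0_2 = 504
y0_2 = 314
x0_3 = 326
y0_3 = 242
x1_3 = 402
y1_3 = 328
cx_4 = 466
cy_4 = 84
r_4 = 44
cx_5 = 132
cy_5 = 74
r_5 = 62
cx_6 = 208
cy_6 = 456
r_6 = 44
y0_7 = 138
x1_8 = 386
y1_8 = 148
cx_9 = 166
cy_9 = 218
r_9 = 38
x2_10 = 122
y2_10 = 302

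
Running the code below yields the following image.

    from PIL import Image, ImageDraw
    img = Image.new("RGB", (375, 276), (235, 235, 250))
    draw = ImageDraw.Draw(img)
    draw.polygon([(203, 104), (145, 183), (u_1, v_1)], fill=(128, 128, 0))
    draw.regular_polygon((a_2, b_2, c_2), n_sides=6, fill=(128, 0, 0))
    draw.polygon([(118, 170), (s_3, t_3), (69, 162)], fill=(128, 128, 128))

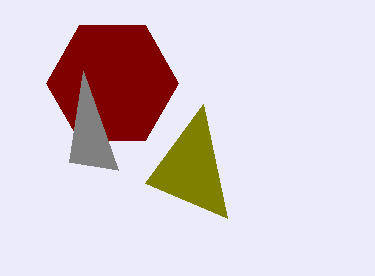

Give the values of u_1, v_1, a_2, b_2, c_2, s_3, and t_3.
u_1 = 227; v_1 = 218; a_2 = 112; b_2 = 83; c_2 = 66; s_3 = 83; t_3 = 71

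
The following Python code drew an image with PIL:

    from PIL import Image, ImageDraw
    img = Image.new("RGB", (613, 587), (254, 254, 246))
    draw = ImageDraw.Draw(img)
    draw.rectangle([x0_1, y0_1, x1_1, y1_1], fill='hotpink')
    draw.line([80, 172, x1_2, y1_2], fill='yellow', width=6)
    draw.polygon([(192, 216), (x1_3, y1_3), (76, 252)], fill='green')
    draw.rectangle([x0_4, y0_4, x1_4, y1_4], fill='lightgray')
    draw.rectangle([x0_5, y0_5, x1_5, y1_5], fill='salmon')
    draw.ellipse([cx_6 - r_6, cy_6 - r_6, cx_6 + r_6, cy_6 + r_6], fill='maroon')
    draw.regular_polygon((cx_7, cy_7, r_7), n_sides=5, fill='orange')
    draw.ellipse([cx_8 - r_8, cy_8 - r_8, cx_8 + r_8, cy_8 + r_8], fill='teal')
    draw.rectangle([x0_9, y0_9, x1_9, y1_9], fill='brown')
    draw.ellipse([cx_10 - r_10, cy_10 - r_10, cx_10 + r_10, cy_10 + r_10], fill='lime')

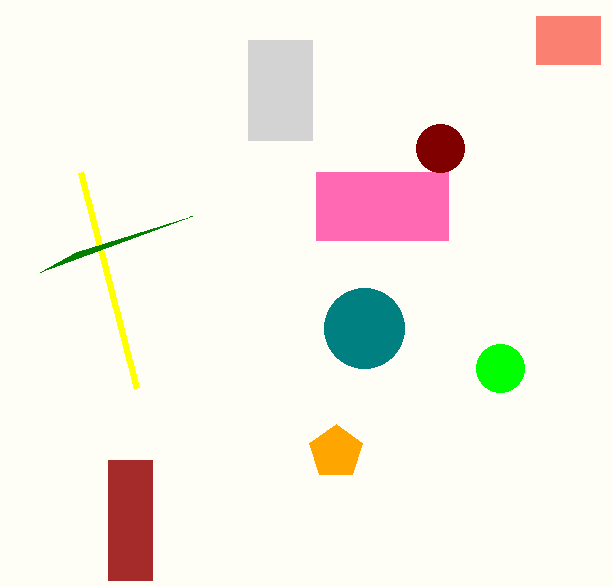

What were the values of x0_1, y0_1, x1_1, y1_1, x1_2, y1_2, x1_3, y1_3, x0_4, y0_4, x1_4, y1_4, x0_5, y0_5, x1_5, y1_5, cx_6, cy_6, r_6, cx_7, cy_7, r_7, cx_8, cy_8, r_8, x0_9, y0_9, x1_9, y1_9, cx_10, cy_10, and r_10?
x0_1 = 316, y0_1 = 172, x1_1 = 448, y1_1 = 240, x1_2 = 136, y1_2 = 388, x1_3 = 40, y1_3 = 272, x0_4 = 248, y0_4 = 40, x1_4 = 312, y1_4 = 140, x0_5 = 536, y0_5 = 16, x1_5 = 600, y1_5 = 64, cx_6 = 440, cy_6 = 148, r_6 = 24, cx_7 = 336, cy_7 = 452, r_7 = 28, cx_8 = 364, cy_8 = 328, r_8 = 40, x0_9 = 108, y0_9 = 460, x1_9 = 152, y1_9 = 580, cx_10 = 500, cy_10 = 368, r_10 = 24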